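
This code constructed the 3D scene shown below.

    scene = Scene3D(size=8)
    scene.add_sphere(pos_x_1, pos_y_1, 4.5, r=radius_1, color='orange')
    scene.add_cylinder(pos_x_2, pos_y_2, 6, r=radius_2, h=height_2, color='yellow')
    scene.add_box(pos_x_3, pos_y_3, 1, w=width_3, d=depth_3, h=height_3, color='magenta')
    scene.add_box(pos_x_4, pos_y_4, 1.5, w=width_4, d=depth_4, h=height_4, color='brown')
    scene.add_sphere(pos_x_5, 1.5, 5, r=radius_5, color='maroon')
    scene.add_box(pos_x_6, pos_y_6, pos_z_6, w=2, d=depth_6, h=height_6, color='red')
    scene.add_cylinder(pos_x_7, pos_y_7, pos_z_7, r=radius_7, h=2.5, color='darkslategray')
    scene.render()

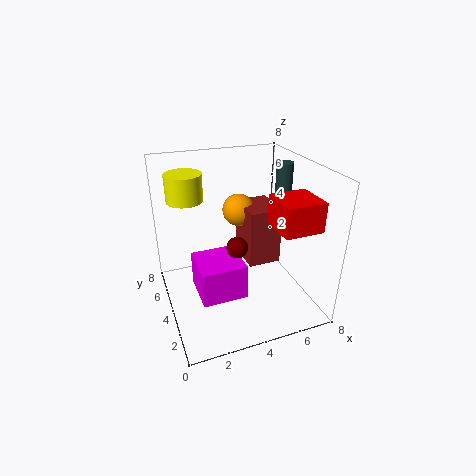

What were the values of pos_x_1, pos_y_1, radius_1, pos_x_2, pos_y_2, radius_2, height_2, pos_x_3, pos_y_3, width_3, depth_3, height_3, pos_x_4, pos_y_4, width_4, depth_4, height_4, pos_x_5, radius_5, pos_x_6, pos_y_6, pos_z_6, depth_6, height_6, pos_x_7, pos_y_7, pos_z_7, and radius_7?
pos_x_1 = 5; pos_y_1 = 6.5; radius_1 = 1; pos_x_2 = 1.5; pos_y_2 = 5.5; radius_2 = 1; height_2 = 1.5; pos_x_3 = 1.5; pos_y_3 = 2.5; width_3 = 2.5; depth_3 = 2.5; height_3 = 2; pos_x_4 = 5; pos_y_4 = 4.5; width_4 = 2; depth_4 = 2.5; height_4 = 3.5; pos_x_5 = 3; radius_5 = 0.5; pos_x_6 = 5; pos_y_6 = 0.5; pos_z_6 = 5.5; depth_6 = 2; height_6 = 1.5; pos_x_7 = 7.5; pos_y_7 = 5.5; pos_z_7 = 5; radius_7 = 0.5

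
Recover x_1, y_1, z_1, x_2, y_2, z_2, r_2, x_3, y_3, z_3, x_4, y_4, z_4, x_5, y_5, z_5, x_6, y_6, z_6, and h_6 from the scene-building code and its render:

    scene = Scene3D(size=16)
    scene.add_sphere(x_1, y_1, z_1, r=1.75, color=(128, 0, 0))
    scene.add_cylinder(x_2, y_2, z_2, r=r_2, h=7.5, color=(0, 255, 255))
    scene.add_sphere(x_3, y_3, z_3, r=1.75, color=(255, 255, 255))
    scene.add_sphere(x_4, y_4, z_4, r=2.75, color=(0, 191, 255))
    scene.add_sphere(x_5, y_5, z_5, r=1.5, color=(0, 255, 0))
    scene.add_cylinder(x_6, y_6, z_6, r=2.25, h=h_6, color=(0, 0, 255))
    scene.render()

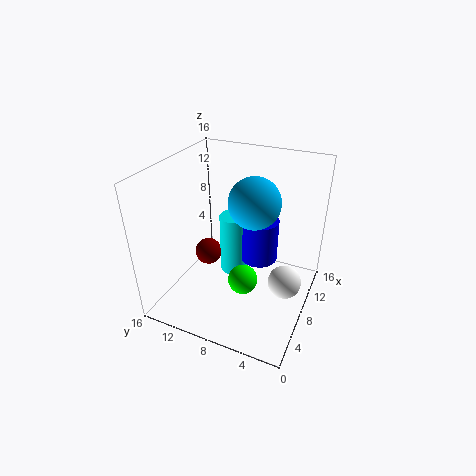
x_1 = 11.5; y_1 = 14; z_1 = 2.25; x_2 = 10.75; y_2 = 9.75; z_2 = 1.5; r_2 = 1.75; x_3 = 6.75; y_3 = 2; z_3 = 4.75; x_4 = 8.25; y_4 = 6.25; z_4 = 12.5; x_5 = 4.25; y_5 = 5.75; z_5 = 5.75; x_6 = 11.5; y_6 = 6.75; z_6 = 3.5; h_6 = 5.25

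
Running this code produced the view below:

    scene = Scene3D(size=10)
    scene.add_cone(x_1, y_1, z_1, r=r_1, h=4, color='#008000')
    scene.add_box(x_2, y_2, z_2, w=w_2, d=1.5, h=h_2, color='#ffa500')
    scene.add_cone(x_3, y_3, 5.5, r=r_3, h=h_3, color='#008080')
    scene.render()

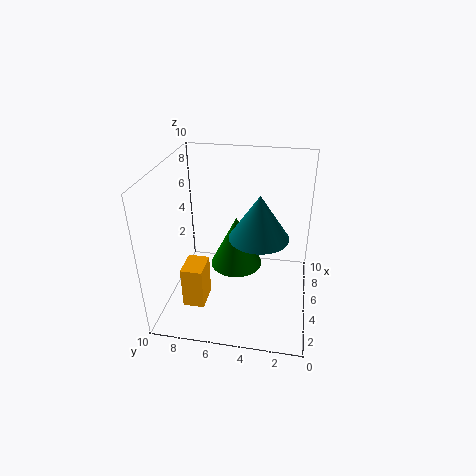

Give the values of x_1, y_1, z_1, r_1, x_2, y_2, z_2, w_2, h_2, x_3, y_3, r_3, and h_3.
x_1 = 7, y_1 = 5.5, z_1 = 1.5, r_1 = 2, x_2 = 2.5, y_2 = 7, z_2 = 0.5, w_2 = 2, h_2 = 3, x_3 = 4.5, y_3 = 3.5, r_3 = 2, h_3 = 3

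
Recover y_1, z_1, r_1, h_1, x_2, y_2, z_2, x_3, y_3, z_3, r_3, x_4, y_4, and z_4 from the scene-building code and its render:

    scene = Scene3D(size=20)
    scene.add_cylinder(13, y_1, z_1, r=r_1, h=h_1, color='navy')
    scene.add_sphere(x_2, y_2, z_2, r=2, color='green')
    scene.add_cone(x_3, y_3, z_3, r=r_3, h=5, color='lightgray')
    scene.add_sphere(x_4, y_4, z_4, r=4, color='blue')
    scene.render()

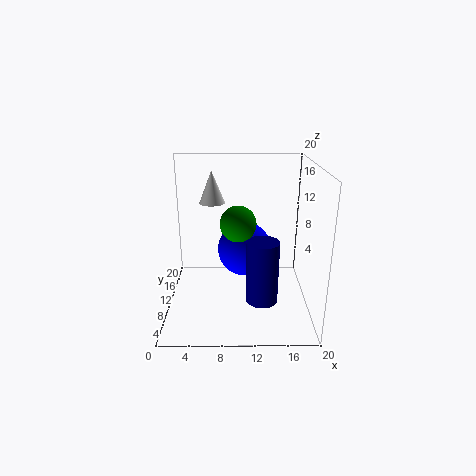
y_1 = 4, z_1 = 4, r_1 = 2, h_1 = 8, x_2 = 10, y_2 = 2, z_2 = 15, x_3 = 6, y_3 = 17, z_3 = 13, r_3 = 2, x_4 = 11, y_4 = 13, z_4 = 7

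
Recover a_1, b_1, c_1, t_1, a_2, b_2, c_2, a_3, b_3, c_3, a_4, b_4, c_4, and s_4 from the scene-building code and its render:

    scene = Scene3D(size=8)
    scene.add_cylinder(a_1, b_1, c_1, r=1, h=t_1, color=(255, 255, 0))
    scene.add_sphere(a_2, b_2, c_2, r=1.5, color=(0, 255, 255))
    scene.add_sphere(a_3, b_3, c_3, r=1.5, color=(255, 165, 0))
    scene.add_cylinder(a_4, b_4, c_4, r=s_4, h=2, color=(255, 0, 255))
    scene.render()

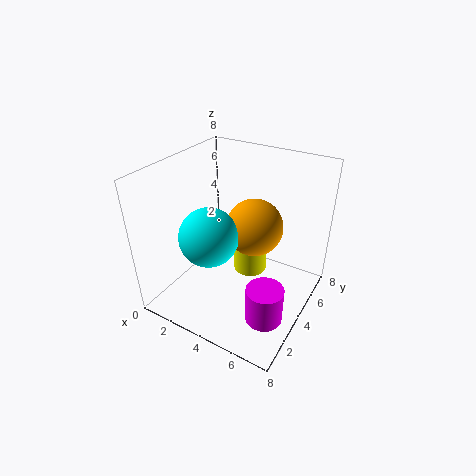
a_1 = 4
b_1 = 5.5
c_1 = 1
t_1 = 2
a_2 = 3.5
b_2 = 2
c_2 = 5
a_3 = 5
b_3 = 4
c_3 = 5
a_4 = 6.5
b_4 = 2.5
c_4 = 0.5
s_4 = 1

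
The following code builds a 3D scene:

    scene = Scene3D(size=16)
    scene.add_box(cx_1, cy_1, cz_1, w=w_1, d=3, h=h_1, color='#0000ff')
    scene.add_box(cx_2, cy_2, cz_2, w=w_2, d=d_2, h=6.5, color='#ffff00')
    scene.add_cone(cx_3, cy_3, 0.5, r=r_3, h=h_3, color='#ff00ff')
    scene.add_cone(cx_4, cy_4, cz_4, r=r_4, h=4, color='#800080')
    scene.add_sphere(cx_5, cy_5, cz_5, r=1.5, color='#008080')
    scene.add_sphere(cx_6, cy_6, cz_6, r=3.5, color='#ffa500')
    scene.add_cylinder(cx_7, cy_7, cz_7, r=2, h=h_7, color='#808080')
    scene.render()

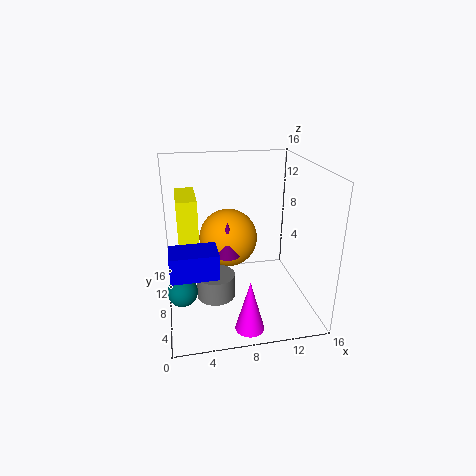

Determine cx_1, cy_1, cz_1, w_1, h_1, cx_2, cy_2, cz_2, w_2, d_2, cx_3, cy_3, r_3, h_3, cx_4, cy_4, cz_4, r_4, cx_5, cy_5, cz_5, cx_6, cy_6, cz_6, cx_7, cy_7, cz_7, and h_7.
cx_1 = 0.5, cy_1 = 1.5, cz_1 = 7, w_1 = 4.5, h_1 = 2.5, cx_2 = 1.5, cy_2 = 5, cz_2 = 7, w_2 = 2, d_2 = 5, cx_3 = 8, cy_3 = 2, r_3 = 1.5, h_3 = 5.5, cx_4 = 7, cy_4 = 9, cz_4 = 5.5, r_4 = 1.5, cx_5 = 1.5, cy_5 = 4, cz_5 = 4.5, cx_6 = 7.5, cy_6 = 11.5, cz_6 = 6.5, cx_7 = 5, cy_7 = 5, cz_7 = 3, h_7 = 2.5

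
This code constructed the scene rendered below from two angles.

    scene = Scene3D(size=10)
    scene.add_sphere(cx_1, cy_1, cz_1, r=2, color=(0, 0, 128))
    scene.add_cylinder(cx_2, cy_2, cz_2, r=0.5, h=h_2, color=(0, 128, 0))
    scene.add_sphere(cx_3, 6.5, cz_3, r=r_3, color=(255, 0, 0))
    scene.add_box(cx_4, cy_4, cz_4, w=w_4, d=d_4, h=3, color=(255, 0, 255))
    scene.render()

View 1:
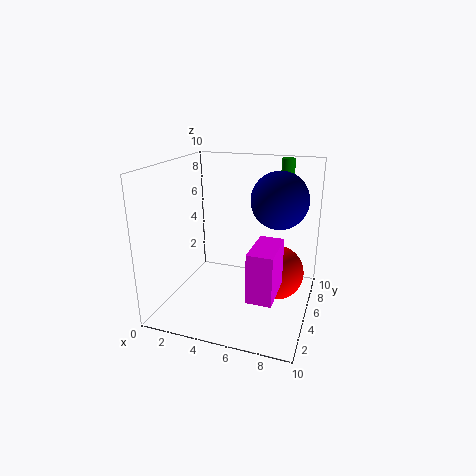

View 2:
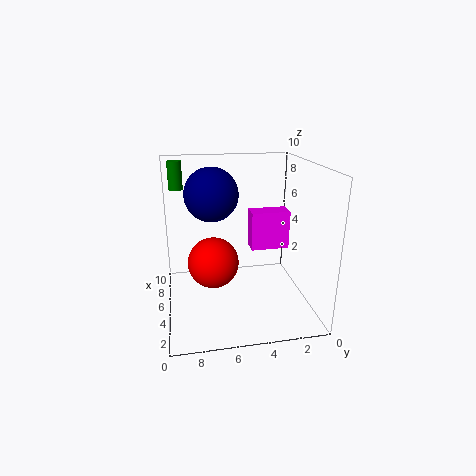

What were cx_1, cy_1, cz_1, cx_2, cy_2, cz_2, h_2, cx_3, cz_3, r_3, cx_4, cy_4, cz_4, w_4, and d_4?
cx_1 = 7.5; cy_1 = 6.5; cz_1 = 7.5; cx_2 = 7.5; cy_2 = 9; cz_2 = 8; h_2 = 2; cx_3 = 7.5; cz_3 = 2; r_3 = 2; cx_4 = 7; cy_4 = 0.5; cz_4 = 3; w_4 = 1.5; d_4 = 3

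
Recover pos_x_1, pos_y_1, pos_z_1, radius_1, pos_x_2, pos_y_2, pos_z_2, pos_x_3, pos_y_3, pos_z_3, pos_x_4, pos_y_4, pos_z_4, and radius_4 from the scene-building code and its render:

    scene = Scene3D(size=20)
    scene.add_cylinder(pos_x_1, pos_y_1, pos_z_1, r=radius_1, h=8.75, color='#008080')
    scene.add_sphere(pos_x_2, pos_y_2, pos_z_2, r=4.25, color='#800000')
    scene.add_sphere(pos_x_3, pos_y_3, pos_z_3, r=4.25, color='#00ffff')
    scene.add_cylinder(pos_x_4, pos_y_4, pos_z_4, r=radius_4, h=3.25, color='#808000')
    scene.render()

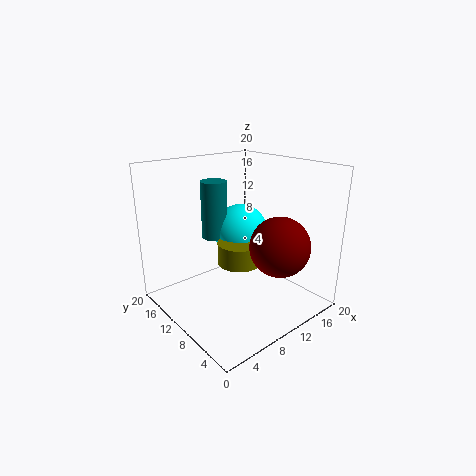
pos_x_1 = 10.75, pos_y_1 = 16.5, pos_z_1 = 8, radius_1 = 2, pos_x_2 = 14.25, pos_y_2 = 6, pos_z_2 = 8.75, pos_x_3 = 14.5, pos_y_3 = 14.75, pos_z_3 = 8.5, pos_x_4 = 11.75, pos_y_4 = 11.75, pos_z_4 = 5, radius_4 = 3.25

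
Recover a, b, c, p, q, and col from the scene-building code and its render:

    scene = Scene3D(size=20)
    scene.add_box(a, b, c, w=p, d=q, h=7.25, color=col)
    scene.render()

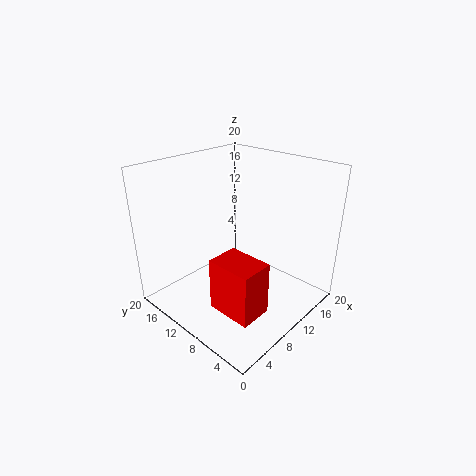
a = 4
b = 3.25
c = 2
p = 4.5
q = 6.25
col = 'red'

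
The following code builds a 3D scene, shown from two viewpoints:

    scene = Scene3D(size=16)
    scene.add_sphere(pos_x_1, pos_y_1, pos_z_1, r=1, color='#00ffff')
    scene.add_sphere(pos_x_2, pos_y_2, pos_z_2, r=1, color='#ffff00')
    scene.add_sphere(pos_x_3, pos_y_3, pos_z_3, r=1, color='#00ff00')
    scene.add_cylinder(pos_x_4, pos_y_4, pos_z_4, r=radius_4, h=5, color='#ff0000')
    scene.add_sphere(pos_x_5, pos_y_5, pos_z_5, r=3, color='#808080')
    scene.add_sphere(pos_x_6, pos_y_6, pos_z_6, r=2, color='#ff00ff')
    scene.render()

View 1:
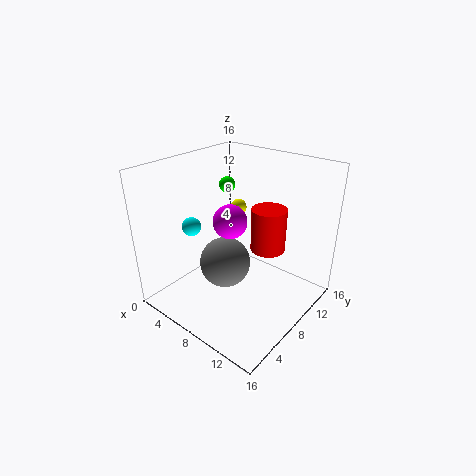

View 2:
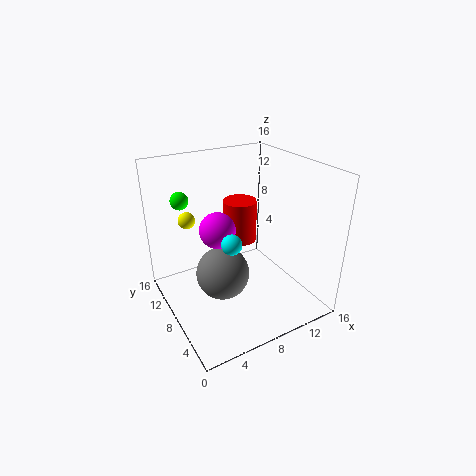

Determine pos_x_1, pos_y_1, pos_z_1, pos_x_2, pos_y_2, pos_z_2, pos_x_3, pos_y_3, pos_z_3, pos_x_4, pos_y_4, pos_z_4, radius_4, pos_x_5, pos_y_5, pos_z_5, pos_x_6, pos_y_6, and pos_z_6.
pos_x_1 = 5; pos_y_1 = 4; pos_z_1 = 10; pos_x_2 = 4; pos_y_2 = 13; pos_z_2 = 9; pos_x_3 = 3; pos_y_3 = 12; pos_z_3 = 12; pos_x_4 = 10; pos_y_4 = 11; pos_z_4 = 6; radius_4 = 2; pos_x_5 = 6; pos_y_5 = 8; pos_z_5 = 4; pos_x_6 = 6; pos_y_6 = 9; pos_z_6 = 9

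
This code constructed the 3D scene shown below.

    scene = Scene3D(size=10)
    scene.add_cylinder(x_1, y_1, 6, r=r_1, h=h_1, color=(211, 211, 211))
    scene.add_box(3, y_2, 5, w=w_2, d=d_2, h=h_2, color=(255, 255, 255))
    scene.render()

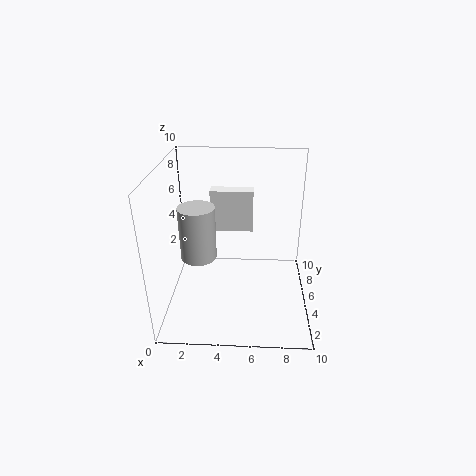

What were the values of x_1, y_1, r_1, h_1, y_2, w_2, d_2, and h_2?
x_1 = 3
y_1 = 1
r_1 = 1
h_1 = 3
y_2 = 6
w_2 = 3
d_2 = 1
h_2 = 3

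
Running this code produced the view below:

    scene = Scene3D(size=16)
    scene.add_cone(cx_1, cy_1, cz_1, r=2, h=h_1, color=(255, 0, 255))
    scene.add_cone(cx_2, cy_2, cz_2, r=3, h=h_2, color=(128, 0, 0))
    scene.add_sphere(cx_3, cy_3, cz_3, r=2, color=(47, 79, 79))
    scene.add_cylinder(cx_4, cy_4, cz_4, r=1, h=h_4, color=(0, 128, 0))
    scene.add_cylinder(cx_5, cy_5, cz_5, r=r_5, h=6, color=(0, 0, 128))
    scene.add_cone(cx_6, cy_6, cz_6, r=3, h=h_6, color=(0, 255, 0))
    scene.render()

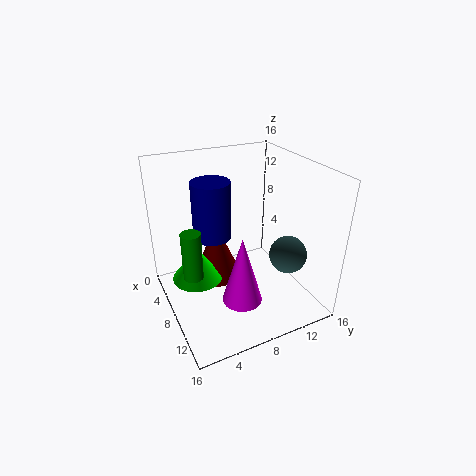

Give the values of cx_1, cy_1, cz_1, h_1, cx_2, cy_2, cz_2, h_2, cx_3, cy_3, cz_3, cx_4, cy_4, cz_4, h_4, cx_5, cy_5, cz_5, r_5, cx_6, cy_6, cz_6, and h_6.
cx_1 = 13, cy_1 = 6, cz_1 = 4, h_1 = 7, cx_2 = 4, cy_2 = 7, cz_2 = 1, h_2 = 7, cx_3 = 12, cy_3 = 12, cz_3 = 7, cx_4 = 10, cy_4 = 2, cz_4 = 6, h_4 = 5, cx_5 = 8, cy_5 = 5, cz_5 = 9, r_5 = 2, cx_6 = 5, cy_6 = 4, cz_6 = 2, h_6 = 4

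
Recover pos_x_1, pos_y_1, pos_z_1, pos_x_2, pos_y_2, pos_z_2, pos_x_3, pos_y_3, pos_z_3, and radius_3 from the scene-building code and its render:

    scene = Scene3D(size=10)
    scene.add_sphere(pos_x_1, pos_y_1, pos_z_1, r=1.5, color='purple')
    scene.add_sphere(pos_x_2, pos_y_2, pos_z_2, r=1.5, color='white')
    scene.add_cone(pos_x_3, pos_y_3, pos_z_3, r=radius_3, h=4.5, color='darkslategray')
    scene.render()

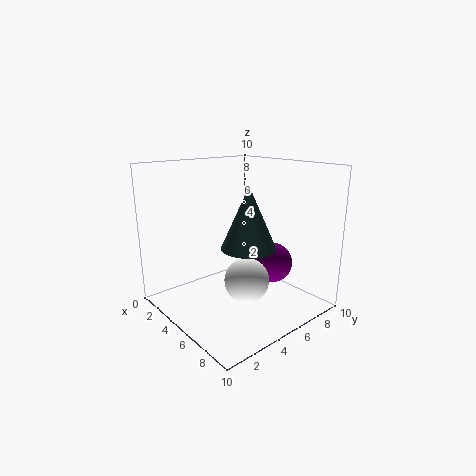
pos_x_1 = 5.5
pos_y_1 = 8
pos_z_1 = 2.5
pos_x_2 = 6.5
pos_y_2 = 4.5
pos_z_2 = 2.5
pos_x_3 = 5
pos_y_3 = 6
pos_z_3 = 4
radius_3 = 2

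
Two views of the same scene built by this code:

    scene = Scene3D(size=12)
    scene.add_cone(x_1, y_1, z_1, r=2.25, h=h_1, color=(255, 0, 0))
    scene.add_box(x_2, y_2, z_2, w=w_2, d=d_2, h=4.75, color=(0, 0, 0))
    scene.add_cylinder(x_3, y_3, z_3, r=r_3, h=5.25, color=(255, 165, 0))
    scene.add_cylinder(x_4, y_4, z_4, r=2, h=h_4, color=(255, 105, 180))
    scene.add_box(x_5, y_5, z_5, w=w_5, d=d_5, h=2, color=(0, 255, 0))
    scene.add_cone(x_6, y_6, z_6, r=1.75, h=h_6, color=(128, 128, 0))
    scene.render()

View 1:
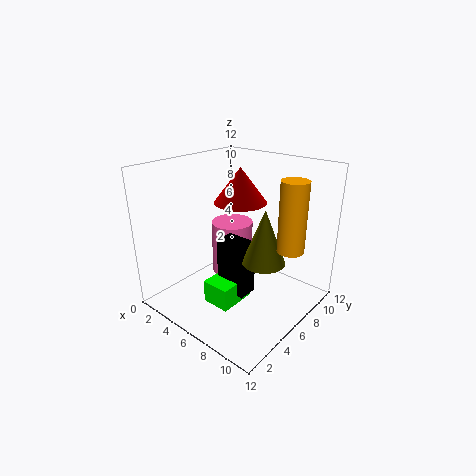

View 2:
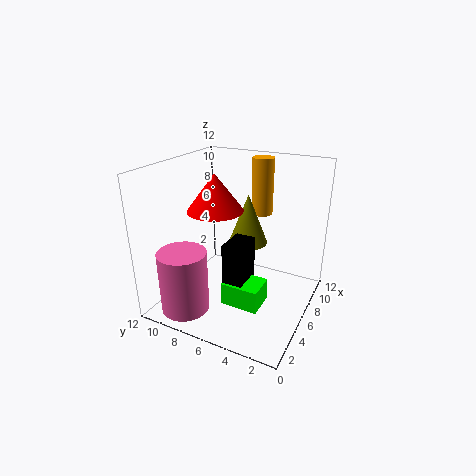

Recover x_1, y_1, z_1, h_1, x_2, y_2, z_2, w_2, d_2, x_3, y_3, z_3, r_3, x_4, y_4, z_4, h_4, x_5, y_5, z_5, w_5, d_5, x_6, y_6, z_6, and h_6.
x_1 = 5
y_1 = 7.5
z_1 = 8.5
h_1 = 3
x_2 = 4.5
y_2 = 5
z_2 = 1
w_2 = 2.75
d_2 = 1.75
x_3 = 11
y_3 = 6
z_3 = 6.5
r_3 = 1
x_4 = 2.5
y_4 = 9.25
z_4 = 0.25
h_4 = 5.25
x_5 = 4.25
y_5 = 3.5
z_5 = 0.25
w_5 = 2.5
d_5 = 3.25
x_6 = 8.5
y_6 = 6.25
z_6 = 4.5
h_6 = 4.5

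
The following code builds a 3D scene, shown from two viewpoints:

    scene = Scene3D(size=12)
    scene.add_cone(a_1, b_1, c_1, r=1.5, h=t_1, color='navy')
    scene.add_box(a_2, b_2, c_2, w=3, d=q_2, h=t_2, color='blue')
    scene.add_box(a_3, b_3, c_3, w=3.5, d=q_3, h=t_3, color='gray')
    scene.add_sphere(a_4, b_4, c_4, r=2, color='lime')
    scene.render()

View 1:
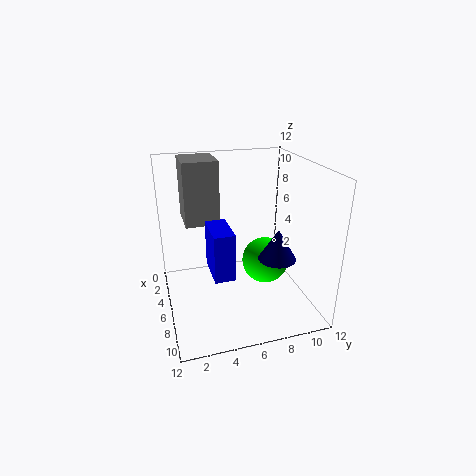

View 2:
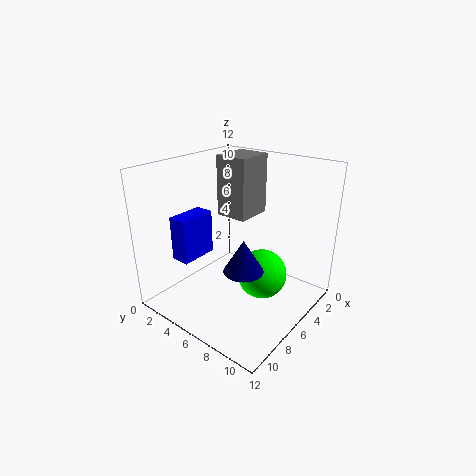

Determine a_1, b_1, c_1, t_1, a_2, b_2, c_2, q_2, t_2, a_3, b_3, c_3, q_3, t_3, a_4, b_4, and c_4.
a_1 = 8.5
b_1 = 8.5
c_1 = 5
t_1 = 2.5
a_2 = 7.5
b_2 = 3
c_2 = 5
q_2 = 1.5
t_2 = 3.5
a_3 = 0.5
b_3 = 2
c_3 = 6.5
q_3 = 3
t_3 = 5.5
a_4 = 6
b_4 = 8.5
c_4 = 3.5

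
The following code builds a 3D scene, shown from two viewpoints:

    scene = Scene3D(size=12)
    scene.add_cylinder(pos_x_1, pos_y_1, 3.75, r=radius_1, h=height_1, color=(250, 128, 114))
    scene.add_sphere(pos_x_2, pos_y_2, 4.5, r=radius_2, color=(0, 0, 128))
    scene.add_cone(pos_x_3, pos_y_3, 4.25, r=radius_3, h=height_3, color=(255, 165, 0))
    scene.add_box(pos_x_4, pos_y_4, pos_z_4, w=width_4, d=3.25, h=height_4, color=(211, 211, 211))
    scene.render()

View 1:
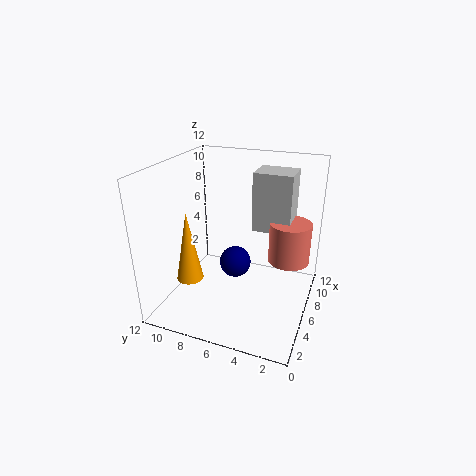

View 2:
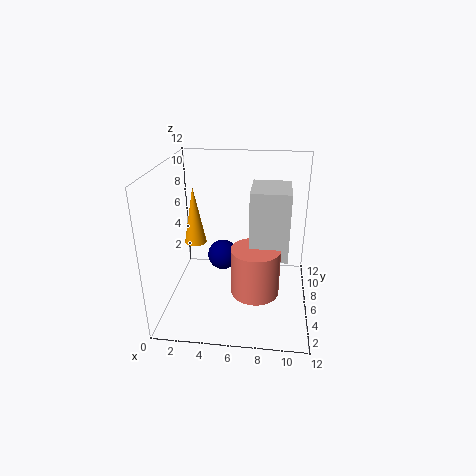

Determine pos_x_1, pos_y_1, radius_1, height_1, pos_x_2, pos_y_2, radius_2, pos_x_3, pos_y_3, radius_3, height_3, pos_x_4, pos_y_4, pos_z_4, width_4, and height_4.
pos_x_1 = 7.75; pos_y_1 = 2; radius_1 = 1.75; height_1 = 3.5; pos_x_2 = 4.75; pos_y_2 = 5.75; radius_2 = 1.25; pos_x_3 = 1.75; pos_y_3 = 8.25; radius_3 = 1; height_3 = 5.25; pos_x_4 = 7.25; pos_y_4 = 2; pos_z_4 = 6.25; width_4 = 2.75; height_4 = 5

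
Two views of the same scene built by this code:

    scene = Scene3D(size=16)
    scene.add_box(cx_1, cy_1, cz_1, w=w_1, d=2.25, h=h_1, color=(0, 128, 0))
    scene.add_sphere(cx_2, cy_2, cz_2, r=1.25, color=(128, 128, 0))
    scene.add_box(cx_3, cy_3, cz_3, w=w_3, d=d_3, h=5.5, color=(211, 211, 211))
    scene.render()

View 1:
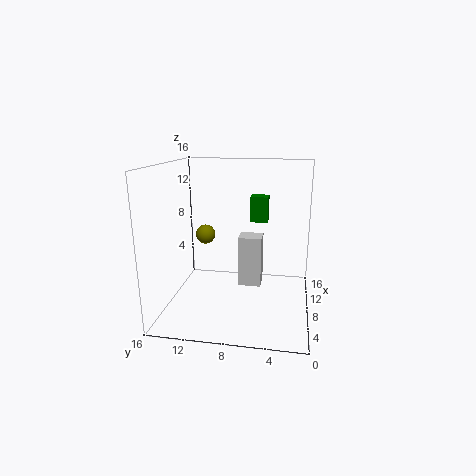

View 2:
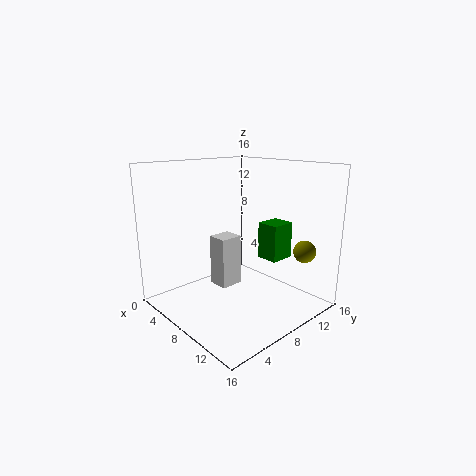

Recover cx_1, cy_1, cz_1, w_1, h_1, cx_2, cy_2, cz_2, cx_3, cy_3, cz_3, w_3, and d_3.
cx_1 = 13.75; cy_1 = 5.25; cz_1 = 8.25; w_1 = 2; h_1 = 3.25; cx_2 = 13.25; cy_2 = 13.25; cz_2 = 6.5; cx_3 = 6.5; cy_3 = 5.25; cz_3 = 3; w_3 = 2.25; d_3 = 2.5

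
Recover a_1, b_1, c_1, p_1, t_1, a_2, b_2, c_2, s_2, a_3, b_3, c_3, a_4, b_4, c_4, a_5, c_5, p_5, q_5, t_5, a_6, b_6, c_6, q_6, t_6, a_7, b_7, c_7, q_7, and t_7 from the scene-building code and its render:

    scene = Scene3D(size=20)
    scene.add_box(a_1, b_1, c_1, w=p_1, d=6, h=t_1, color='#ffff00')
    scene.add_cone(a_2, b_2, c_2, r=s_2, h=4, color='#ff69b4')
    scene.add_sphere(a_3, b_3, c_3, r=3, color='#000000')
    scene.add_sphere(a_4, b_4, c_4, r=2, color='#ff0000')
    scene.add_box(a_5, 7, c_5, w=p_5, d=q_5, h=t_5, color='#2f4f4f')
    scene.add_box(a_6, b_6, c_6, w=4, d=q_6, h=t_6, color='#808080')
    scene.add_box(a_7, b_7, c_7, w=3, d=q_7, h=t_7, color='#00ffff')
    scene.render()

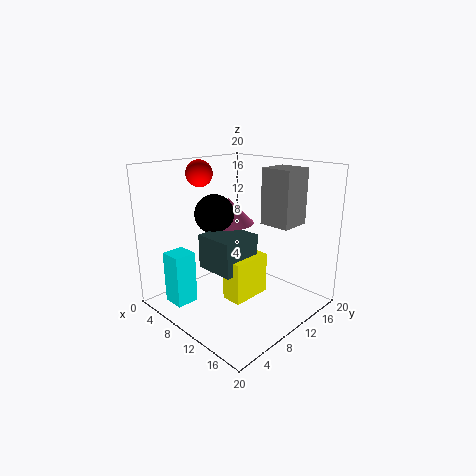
a_1 = 9; b_1 = 8; c_1 = 1; p_1 = 3; t_1 = 6; a_2 = 4; b_2 = 14; c_2 = 10; s_2 = 4; a_3 = 4; b_3 = 11; c_3 = 12; a_4 = 2; b_4 = 10; c_4 = 18; a_5 = 5; c_5 = 5; p_5 = 6; q_5 = 6; t_5 = 5; a_6 = 14; b_6 = 10; c_6 = 13; q_6 = 4; t_6 = 7; a_7 = 5; b_7 = 1; c_7 = 2; q_7 = 3; t_7 = 7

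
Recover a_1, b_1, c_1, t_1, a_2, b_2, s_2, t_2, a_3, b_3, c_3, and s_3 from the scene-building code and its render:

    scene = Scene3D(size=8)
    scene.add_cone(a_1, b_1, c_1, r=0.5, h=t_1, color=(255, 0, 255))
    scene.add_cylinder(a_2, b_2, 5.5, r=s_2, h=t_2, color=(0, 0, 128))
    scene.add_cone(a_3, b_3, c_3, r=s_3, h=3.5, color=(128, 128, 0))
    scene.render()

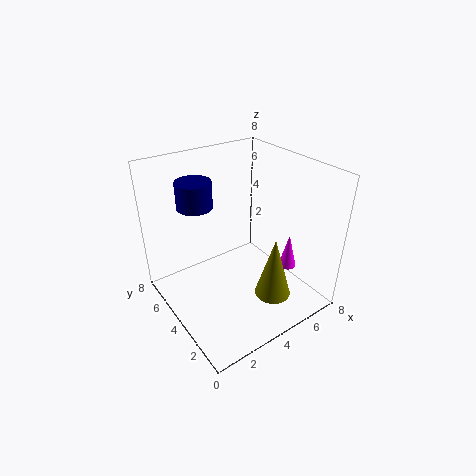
a_1 = 6.5
b_1 = 2.5
c_1 = 2
t_1 = 2
a_2 = 2.5
b_2 = 6
s_2 = 1
t_2 = 1.5
a_3 = 5
b_3 = 2
c_3 = 1
s_3 = 1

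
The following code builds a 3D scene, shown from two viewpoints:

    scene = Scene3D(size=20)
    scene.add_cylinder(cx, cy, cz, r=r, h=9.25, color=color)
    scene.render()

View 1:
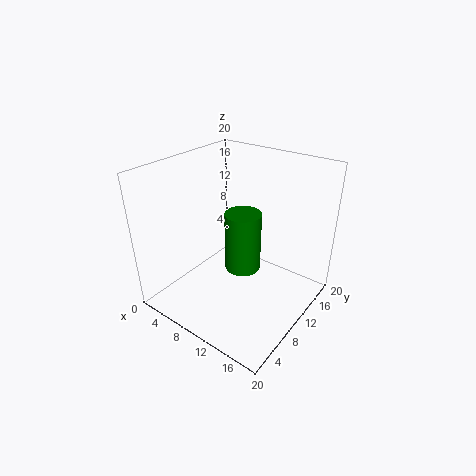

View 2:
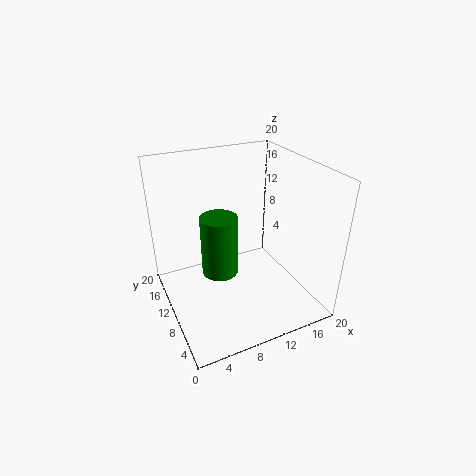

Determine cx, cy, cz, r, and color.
cx = 8.5
cy = 13.25
cz = 2.75
r = 2.75
color = 'green'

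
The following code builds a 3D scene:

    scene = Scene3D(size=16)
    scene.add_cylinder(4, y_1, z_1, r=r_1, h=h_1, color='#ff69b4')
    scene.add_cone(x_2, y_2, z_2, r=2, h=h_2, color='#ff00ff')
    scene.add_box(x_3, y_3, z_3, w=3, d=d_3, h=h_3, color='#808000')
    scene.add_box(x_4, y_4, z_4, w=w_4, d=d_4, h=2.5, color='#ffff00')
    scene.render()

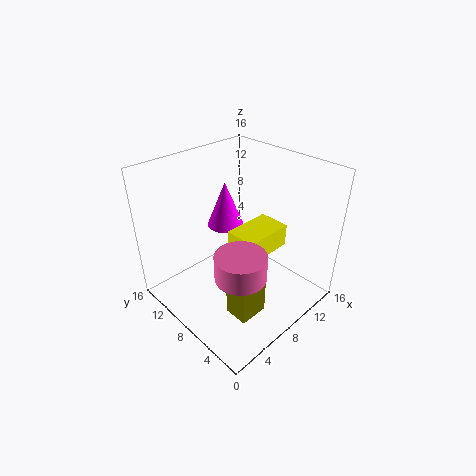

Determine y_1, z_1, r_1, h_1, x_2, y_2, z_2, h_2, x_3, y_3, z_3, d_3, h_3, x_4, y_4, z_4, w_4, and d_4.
y_1 = 3.5, z_1 = 7.5, r_1 = 2.5, h_1 = 2.5, x_2 = 8, y_2 = 10, z_2 = 9, h_2 = 5, x_3 = 3, y_3 = 2, z_3 = 3, d_3 = 2.5, h_3 = 6, x_4 = 6.5, y_4 = 4.5, z_4 = 7, w_4 = 5.5, d_4 = 3.5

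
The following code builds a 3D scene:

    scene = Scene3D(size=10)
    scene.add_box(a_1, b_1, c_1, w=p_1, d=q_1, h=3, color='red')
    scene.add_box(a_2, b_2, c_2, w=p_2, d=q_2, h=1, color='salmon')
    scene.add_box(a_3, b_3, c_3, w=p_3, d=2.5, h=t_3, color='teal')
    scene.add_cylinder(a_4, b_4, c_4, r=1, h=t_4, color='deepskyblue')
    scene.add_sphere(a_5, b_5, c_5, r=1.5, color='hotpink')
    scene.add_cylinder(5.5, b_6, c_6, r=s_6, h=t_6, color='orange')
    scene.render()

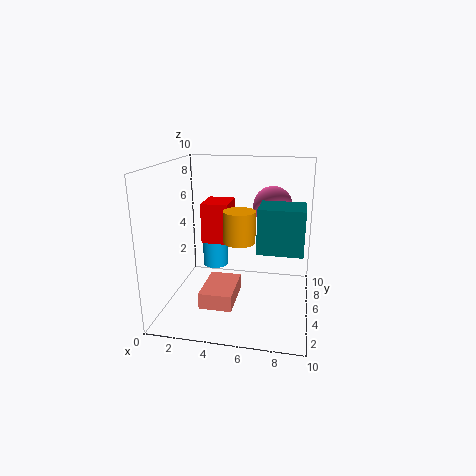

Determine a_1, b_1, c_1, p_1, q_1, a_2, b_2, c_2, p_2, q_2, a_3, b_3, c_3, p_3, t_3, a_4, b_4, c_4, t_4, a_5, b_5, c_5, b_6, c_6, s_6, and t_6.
a_1 = 2; b_1 = 6; c_1 = 4; p_1 = 2; q_1 = 2.5; a_2 = 3.5; b_2 = 0.5; c_2 = 2; p_2 = 2; q_2 = 3; a_3 = 6.5; b_3 = 3.5; c_3 = 4.5; p_3 = 3; t_3 = 3; a_4 = 2.5; b_4 = 8; c_4 = 1.5; t_4 = 2.5; a_5 = 7; b_5 = 8.5; c_5 = 6.5; b_6 = 3; c_6 = 5.5; s_6 = 1; t_6 = 2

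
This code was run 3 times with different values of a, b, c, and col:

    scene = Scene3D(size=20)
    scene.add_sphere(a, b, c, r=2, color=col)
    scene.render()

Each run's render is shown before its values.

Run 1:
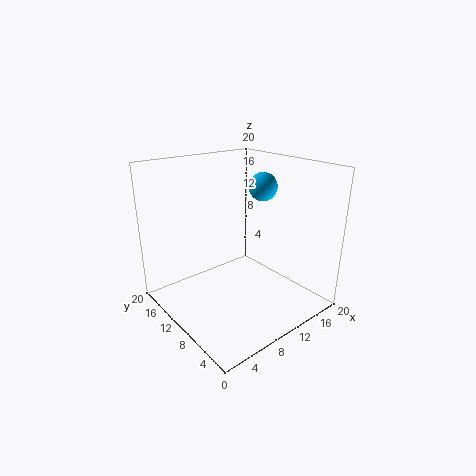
a = 14.5
b = 10
c = 16.5
col = 'deepskyblue'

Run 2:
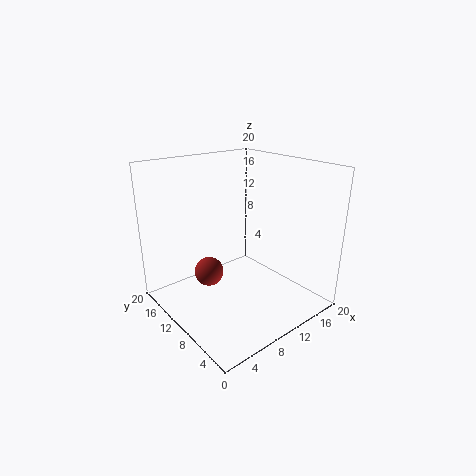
a = 6
b = 11.5
c = 5.5
col = 'brown'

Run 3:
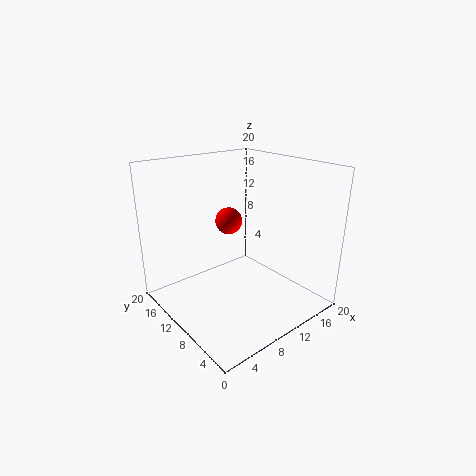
a = 11.5
b = 14
c = 11
col = 'red'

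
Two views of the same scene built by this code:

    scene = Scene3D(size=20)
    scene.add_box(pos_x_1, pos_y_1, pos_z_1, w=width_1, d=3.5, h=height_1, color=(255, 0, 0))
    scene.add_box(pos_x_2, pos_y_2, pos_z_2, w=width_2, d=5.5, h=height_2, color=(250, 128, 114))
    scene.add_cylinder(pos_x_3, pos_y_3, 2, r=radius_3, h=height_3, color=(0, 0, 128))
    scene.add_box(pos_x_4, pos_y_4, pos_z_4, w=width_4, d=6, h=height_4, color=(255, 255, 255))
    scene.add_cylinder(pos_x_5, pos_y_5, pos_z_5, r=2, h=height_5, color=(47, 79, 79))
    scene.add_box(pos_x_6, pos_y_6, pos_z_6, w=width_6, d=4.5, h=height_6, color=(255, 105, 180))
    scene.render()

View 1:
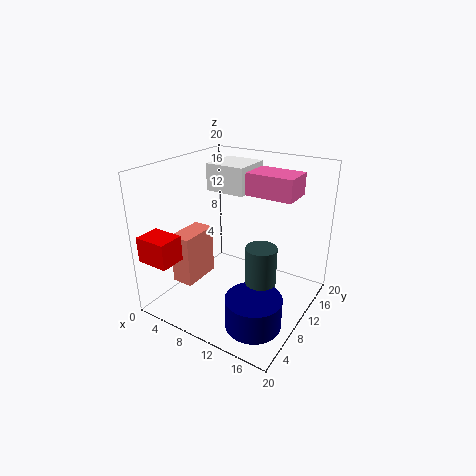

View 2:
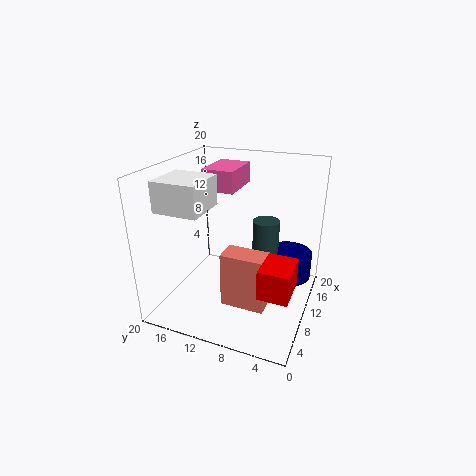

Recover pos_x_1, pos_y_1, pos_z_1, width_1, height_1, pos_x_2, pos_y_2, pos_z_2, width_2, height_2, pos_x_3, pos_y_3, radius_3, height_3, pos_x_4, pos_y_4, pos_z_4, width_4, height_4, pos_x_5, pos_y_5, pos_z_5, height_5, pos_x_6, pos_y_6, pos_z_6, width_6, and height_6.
pos_x_1 = 0.5; pos_y_1 = 0.5; pos_z_1 = 8; width_1 = 4.5; height_1 = 3.5; pos_x_2 = 3; pos_y_2 = 4; pos_z_2 = 4; width_2 = 3; height_2 = 7; pos_x_3 = 16; pos_y_3 = 4; radius_3 = 3.5; height_3 = 4; pos_x_4 = 3; pos_y_4 = 12.5; pos_z_4 = 15; width_4 = 6; height_4 = 4; pos_x_5 = 15; pos_y_5 = 7.5; pos_z_5 = 2; height_5 = 9; pos_x_6 = 10.5; pos_y_6 = 11; pos_z_6 = 16; width_6 = 6.5; height_6 = 3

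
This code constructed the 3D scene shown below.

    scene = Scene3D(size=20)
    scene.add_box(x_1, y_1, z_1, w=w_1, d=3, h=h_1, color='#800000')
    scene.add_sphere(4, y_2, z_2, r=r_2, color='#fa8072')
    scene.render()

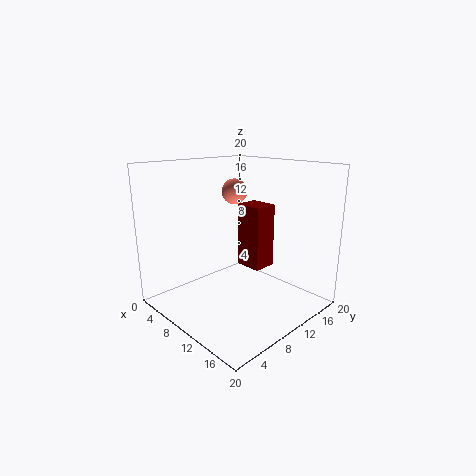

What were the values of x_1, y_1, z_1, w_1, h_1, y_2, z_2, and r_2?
x_1 = 12
y_1 = 8
z_1 = 7.5
w_1 = 3.5
h_1 = 8
y_2 = 15
z_2 = 15
r_2 = 2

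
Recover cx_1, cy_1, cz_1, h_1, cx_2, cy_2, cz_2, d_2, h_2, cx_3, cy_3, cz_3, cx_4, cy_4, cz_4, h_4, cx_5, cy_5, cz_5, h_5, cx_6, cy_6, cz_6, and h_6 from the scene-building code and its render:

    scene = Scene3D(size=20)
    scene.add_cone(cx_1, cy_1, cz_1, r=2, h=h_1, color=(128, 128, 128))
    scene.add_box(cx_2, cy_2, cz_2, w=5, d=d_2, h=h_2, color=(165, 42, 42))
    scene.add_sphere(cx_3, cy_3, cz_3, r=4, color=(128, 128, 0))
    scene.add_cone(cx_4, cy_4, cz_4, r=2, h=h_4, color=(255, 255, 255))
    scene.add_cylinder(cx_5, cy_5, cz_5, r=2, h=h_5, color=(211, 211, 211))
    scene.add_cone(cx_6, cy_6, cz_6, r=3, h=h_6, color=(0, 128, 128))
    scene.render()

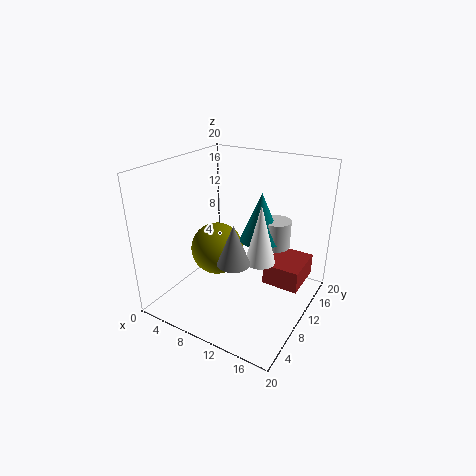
cx_1 = 13, cy_1 = 4, cz_1 = 10, h_1 = 5, cx_2 = 14, cy_2 = 10, cz_2 = 4, d_2 = 6, h_2 = 3, cx_3 = 5, cy_3 = 12, cz_3 = 6, cx_4 = 14, cy_4 = 9, cz_4 = 8, h_4 = 8, cx_5 = 14, cy_5 = 14, cz_5 = 8, h_5 = 4, cx_6 = 12, cy_6 = 13, cz_6 = 9, h_6 = 7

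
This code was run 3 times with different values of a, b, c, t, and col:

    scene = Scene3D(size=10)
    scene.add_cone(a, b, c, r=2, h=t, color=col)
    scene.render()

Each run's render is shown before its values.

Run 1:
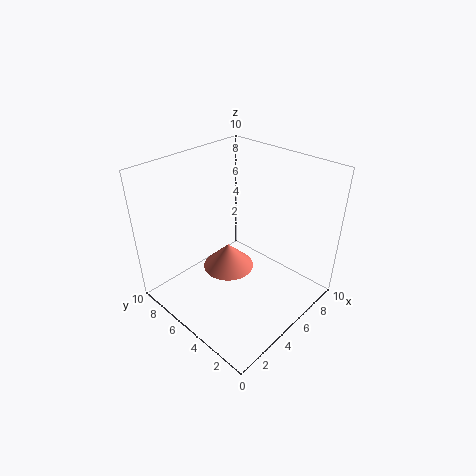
a = 6
b = 7
c = 1
t = 2
col = 'salmon'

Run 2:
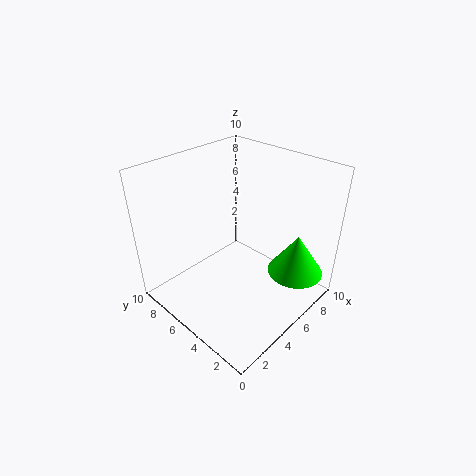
a = 8
b = 2
c = 2
t = 3
col = 'lime'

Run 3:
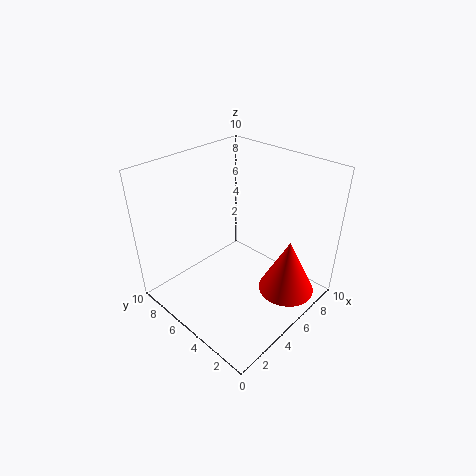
a = 7
b = 2
c = 1
t = 4
col = 'red'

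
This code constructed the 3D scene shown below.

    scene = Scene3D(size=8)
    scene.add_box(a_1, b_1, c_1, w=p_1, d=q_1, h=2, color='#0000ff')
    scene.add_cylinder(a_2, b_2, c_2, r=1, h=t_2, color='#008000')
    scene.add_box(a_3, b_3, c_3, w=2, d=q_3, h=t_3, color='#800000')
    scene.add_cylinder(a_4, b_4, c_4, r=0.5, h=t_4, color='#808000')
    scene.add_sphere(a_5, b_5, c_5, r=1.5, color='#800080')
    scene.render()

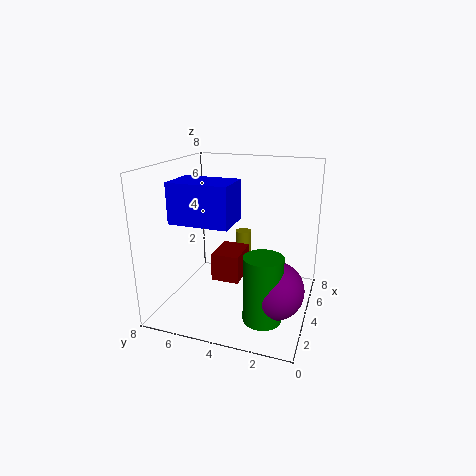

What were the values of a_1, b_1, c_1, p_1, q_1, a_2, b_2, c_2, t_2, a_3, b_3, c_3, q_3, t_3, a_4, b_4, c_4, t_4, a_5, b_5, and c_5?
a_1 = 1, b_1 = 3.5, c_1 = 5.5, p_1 = 2, q_1 = 3, a_2 = 2, b_2 = 2, c_2 = 0.5, t_2 = 3.5, a_3 = 2.5, b_3 = 3.5, c_3 = 2, q_3 = 1.5, t_3 = 1.5, a_4 = 6.5, b_4 = 4.5, c_4 = 1.5, t_4 = 2, a_5 = 2.5, b_5 = 1.5, c_5 = 2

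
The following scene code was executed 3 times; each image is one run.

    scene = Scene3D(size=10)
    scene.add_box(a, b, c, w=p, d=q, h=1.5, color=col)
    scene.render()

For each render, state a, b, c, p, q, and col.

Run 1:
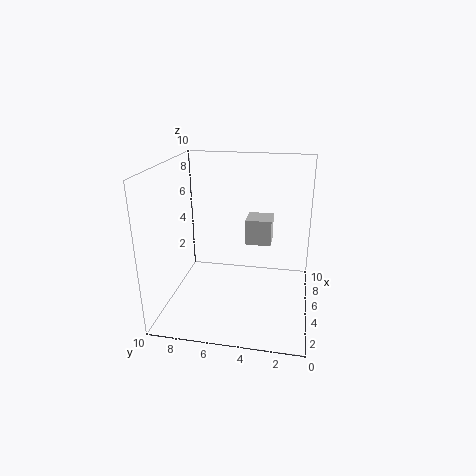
a = 2
b = 2.5
c = 6
p = 1.5
q = 1.5
col = 'lightgray'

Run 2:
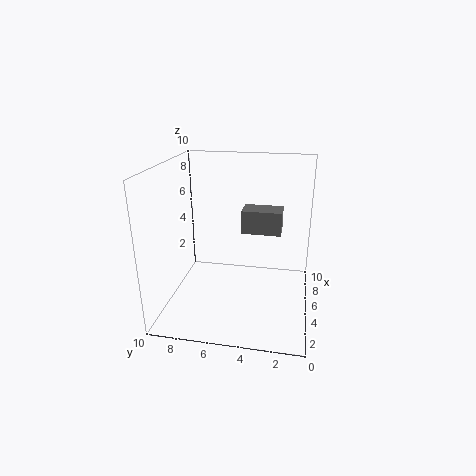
a = 3.5
b = 2
c = 6
p = 1.5
q = 2.5
col = 'gray'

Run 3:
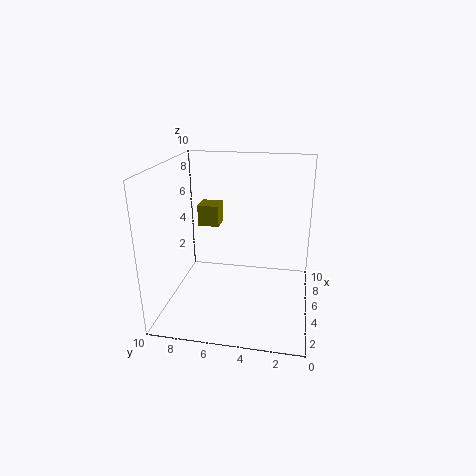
a = 5.5
b = 6.5
c = 5.5
p = 1.5
q = 1.5
col = 'olive'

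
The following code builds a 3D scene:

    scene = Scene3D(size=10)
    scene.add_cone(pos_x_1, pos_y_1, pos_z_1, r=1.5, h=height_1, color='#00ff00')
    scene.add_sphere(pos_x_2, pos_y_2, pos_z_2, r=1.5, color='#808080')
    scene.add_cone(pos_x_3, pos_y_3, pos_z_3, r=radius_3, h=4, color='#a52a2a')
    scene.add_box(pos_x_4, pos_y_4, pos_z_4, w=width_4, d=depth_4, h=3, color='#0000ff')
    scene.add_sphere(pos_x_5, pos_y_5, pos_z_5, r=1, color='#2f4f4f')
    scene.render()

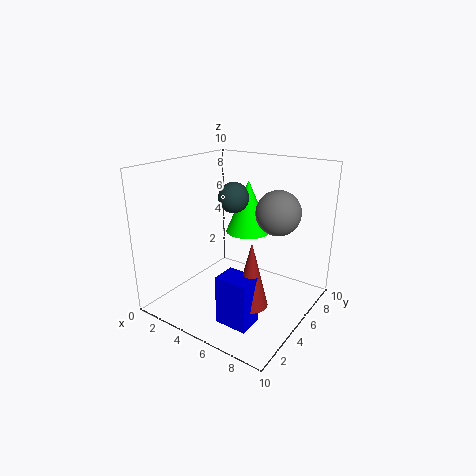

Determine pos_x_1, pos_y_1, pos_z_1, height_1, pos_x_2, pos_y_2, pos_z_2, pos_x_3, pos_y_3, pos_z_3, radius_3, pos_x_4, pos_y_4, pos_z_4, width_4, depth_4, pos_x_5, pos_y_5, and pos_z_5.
pos_x_1 = 5.5, pos_y_1 = 5.5, pos_z_1 = 5.5, height_1 = 3.5, pos_x_2 = 7.5, pos_y_2 = 6, pos_z_2 = 7, pos_x_3 = 8, pos_y_3 = 2, pos_z_3 = 2.5, radius_3 = 1, pos_x_4 = 6.5, pos_y_4 = 0.5, pos_z_4 = 1.5, width_4 = 2, depth_4 = 1.5, pos_x_5 = 5, pos_y_5 = 4.5, pos_z_5 = 8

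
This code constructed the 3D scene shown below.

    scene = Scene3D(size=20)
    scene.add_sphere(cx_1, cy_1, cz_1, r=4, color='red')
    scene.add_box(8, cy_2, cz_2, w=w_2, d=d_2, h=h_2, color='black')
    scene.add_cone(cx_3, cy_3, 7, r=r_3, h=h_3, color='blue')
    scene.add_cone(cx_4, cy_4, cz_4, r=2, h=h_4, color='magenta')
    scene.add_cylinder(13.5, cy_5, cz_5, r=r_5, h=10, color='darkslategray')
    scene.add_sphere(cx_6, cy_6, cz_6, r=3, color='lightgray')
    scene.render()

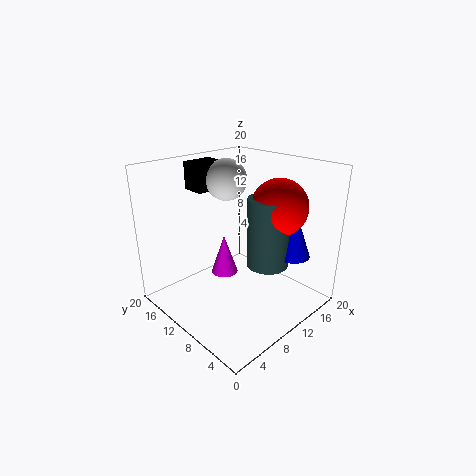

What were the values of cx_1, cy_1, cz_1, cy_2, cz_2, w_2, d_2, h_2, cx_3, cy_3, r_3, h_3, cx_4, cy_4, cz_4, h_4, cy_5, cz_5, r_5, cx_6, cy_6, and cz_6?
cx_1 = 15, cy_1 = 7, cz_1 = 14, cy_2 = 15.5, cz_2 = 15.5, w_2 = 4.5, d_2 = 3.5, h_2 = 4, cx_3 = 16, cy_3 = 5, r_3 = 2.5, h_3 = 7, cx_4 = 10.5, cy_4 = 13.5, cz_4 = 3, h_4 = 6, cy_5 = 7.5, cz_5 = 5.5, r_5 = 3, cx_6 = 12, cy_6 = 14.5, cz_6 = 17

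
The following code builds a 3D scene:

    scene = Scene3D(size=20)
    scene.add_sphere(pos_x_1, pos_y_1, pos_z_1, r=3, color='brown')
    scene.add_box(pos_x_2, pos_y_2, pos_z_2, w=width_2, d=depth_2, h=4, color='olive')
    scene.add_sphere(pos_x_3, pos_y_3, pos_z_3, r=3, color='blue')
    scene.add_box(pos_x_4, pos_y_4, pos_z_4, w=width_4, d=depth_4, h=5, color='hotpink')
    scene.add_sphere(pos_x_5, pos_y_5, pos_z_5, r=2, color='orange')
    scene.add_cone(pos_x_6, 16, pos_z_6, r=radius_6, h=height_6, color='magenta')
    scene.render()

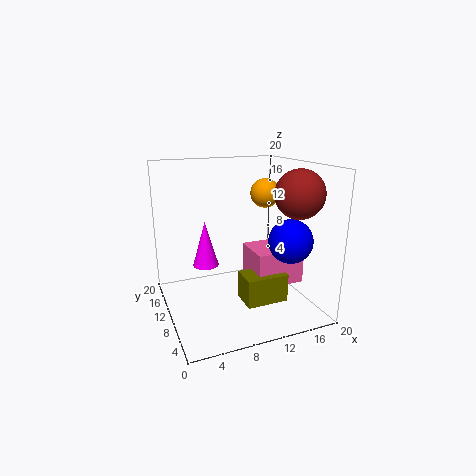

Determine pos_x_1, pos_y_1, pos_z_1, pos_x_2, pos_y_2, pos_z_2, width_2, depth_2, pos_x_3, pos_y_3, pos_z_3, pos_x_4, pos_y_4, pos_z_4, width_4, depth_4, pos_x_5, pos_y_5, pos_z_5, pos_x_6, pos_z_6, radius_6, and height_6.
pos_x_1 = 15
pos_y_1 = 3
pos_z_1 = 17
pos_x_2 = 10
pos_y_2 = 6
pos_z_2 = 1
width_2 = 6
depth_2 = 4
pos_x_3 = 16
pos_y_3 = 6
pos_z_3 = 10
pos_x_4 = 12
pos_y_4 = 7
pos_z_4 = 3
width_4 = 7
depth_4 = 6
pos_x_5 = 14
pos_y_5 = 10
pos_z_5 = 16
pos_x_6 = 7
pos_z_6 = 4
radius_6 = 2
height_6 = 7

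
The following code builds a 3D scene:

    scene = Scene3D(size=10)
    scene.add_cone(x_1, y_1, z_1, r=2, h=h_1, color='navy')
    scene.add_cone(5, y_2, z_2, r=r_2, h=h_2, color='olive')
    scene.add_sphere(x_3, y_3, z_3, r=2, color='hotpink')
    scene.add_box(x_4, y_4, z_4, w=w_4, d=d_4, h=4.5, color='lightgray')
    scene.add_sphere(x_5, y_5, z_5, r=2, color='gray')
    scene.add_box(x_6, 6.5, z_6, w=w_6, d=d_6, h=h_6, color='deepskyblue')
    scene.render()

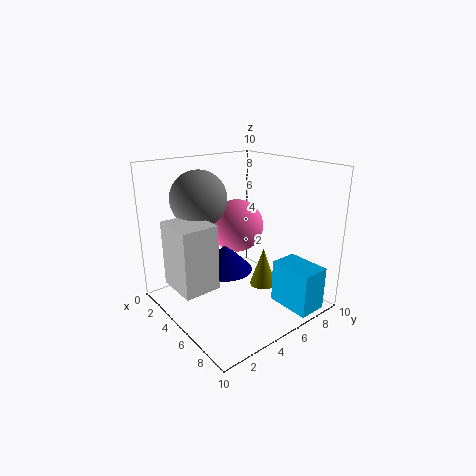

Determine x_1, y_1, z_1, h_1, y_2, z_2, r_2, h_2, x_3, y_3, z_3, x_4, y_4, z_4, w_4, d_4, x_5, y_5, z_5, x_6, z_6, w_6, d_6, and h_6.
x_1 = 3.5, y_1 = 5, z_1 = 2, h_1 = 2, y_2 = 7.5, z_2 = 0.5, r_2 = 1, h_2 = 3, x_3 = 3, y_3 = 6.5, z_3 = 5, x_4 = 2.5, y_4 = 0.5, z_4 = 2, w_4 = 3, d_4 = 2.5, x_5 = 2.5, y_5 = 3.5, z_5 = 7.5, x_6 = 7, z_6 = 0.5, w_6 = 3, d_6 = 2, h_6 = 3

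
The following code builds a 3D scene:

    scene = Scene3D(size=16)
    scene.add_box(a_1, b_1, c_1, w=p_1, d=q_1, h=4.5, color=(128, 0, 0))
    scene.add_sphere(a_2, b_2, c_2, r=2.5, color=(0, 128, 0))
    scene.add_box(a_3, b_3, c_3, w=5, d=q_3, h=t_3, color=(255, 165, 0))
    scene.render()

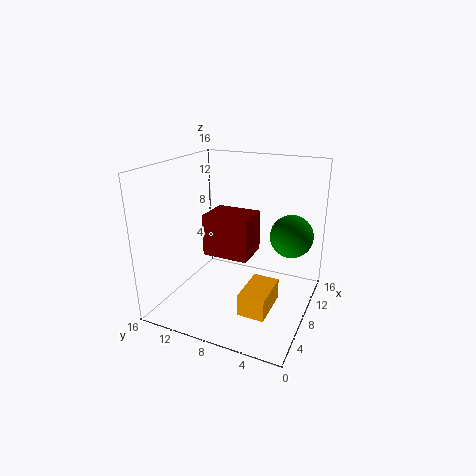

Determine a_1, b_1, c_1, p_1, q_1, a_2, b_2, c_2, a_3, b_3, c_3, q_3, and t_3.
a_1 = 5.5; b_1 = 6; c_1 = 6.5; p_1 = 4; q_1 = 5; a_2 = 12; b_2 = 3; c_2 = 7.5; a_3 = 4.5; b_3 = 3.5; c_3 = 0.5; q_3 = 3; t_3 = 2.5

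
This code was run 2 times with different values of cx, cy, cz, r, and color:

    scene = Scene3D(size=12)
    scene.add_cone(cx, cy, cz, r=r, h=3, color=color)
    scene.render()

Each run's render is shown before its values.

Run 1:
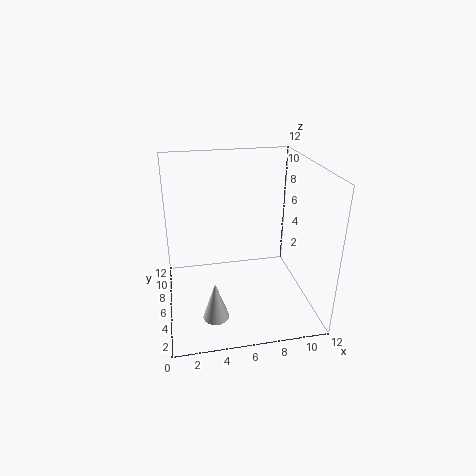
cx = 3.5
cy = 2
cz = 1.5
r = 1
color = 'lightgray'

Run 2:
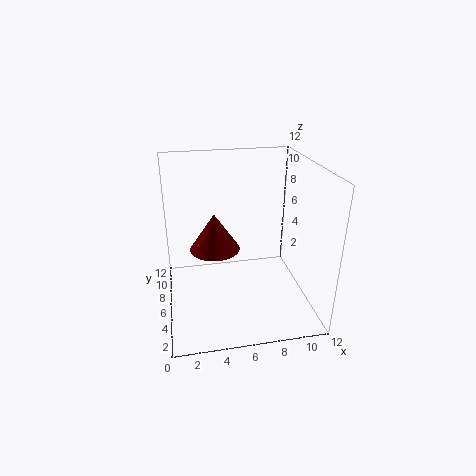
cx = 4
cy = 5.5
cz = 5.5
r = 2
color = 'maroon'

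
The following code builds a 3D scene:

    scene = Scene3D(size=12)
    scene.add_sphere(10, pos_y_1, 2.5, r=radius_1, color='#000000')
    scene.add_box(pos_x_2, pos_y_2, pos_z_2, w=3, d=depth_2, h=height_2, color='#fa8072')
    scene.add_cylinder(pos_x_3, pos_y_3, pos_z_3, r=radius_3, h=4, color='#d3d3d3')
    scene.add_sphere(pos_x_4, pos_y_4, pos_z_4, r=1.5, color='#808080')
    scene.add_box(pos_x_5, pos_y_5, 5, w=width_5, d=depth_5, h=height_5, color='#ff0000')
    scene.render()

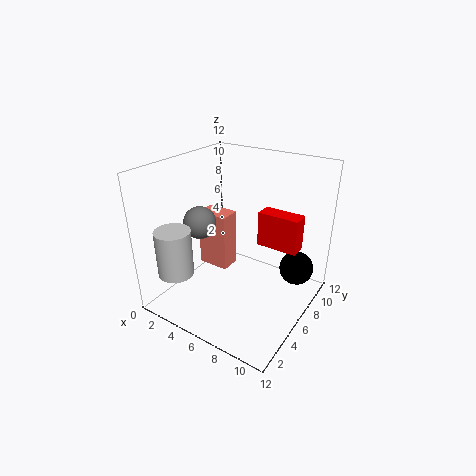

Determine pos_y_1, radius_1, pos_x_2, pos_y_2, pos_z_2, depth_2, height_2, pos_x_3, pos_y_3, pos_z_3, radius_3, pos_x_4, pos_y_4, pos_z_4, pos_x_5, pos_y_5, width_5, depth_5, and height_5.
pos_y_1 = 9.5; radius_1 = 1.5; pos_x_2 = 0.5; pos_y_2 = 7.5; pos_z_2 = 1; depth_2 = 2; height_2 = 5.5; pos_x_3 = 2; pos_y_3 = 2.5; pos_z_3 = 3; radius_3 = 1.5; pos_x_4 = 1.5; pos_y_4 = 6.5; pos_z_4 = 6; pos_x_5 = 7; pos_y_5 = 7.5; width_5 = 3.5; depth_5 = 1.5; height_5 = 3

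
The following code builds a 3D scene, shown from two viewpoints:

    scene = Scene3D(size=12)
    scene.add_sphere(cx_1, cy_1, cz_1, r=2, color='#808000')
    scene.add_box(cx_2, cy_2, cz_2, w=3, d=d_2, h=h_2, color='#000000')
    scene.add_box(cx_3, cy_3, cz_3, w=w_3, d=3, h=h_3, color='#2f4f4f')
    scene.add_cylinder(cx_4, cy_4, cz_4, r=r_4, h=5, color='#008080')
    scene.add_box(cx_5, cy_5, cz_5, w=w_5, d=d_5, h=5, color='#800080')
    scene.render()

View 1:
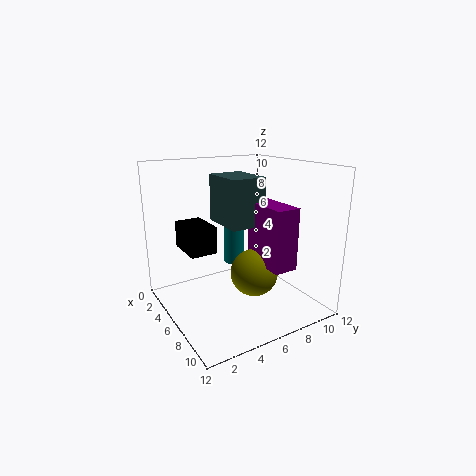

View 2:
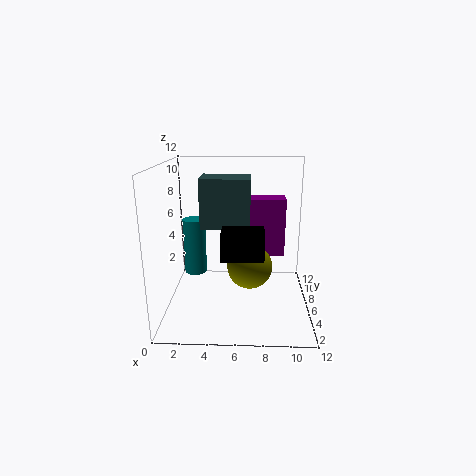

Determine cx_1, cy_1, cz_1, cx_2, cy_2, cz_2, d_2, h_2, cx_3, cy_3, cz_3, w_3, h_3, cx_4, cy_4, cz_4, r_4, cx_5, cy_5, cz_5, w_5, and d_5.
cx_1 = 7; cy_1 = 7; cz_1 = 3; cx_2 = 5; cy_2 = 1; cz_2 = 6; d_2 = 2; h_2 = 2; cx_3 = 3; cy_3 = 5; cz_3 = 7; w_3 = 4; h_3 = 4; cx_4 = 2; cy_4 = 8; cz_4 = 2; r_4 = 1; cx_5 = 6; cy_5 = 7; cz_5 = 4; w_5 = 4; d_5 = 2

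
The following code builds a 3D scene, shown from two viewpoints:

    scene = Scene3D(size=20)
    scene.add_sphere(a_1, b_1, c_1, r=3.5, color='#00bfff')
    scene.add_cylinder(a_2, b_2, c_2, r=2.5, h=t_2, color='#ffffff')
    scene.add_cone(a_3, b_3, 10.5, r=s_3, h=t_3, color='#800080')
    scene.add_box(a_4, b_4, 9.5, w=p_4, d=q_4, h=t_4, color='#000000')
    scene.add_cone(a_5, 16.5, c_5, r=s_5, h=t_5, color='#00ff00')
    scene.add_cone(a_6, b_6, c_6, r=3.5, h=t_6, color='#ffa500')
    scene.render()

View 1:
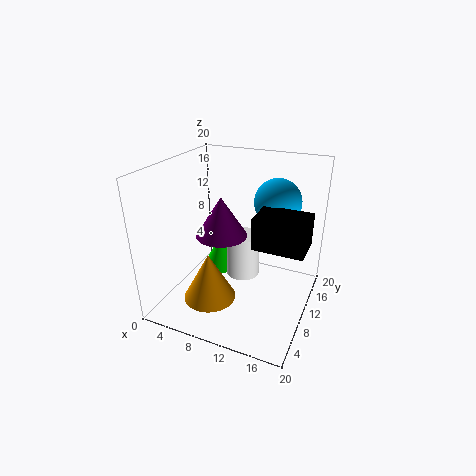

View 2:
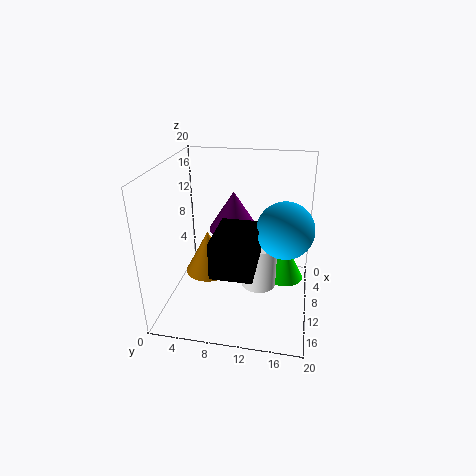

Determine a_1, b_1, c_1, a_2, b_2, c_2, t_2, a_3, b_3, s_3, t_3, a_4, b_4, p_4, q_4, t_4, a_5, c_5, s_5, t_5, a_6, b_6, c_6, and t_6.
a_1 = 13.5, b_1 = 16.5, c_1 = 13.5, a_2 = 9.5, b_2 = 13, c_2 = 2.5, t_2 = 6.5, a_3 = 8, b_3 = 9, s_3 = 3.5, t_3 = 5.5, a_4 = 12.5, b_4 = 8.5, p_4 = 7, q_4 = 5, t_4 = 4.5, a_5 = 4, c_5 = 0.5, s_5 = 3, t_5 = 6, a_6 = 8, b_6 = 5, c_6 = 3, t_6 = 6.5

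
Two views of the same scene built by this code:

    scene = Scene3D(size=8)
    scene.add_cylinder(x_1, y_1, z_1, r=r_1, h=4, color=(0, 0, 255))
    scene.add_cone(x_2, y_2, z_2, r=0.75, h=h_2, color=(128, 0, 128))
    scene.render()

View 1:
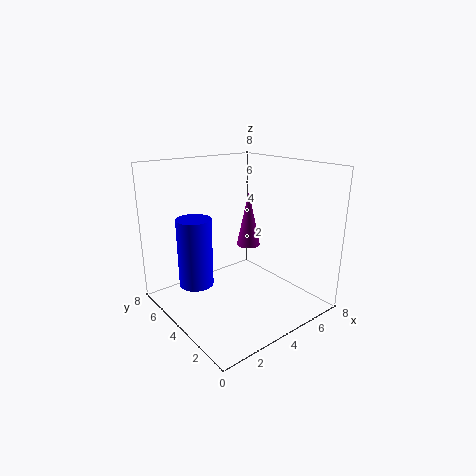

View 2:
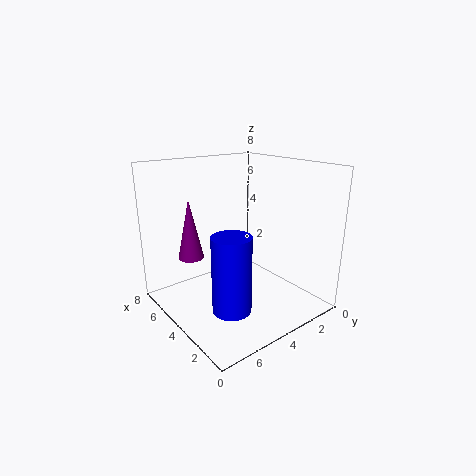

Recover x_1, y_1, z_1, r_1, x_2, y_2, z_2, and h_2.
x_1 = 2.25, y_1 = 5.75, z_1 = 1, r_1 = 1, x_2 = 6.25, y_2 = 5.75, z_2 = 2.5, h_2 = 3.5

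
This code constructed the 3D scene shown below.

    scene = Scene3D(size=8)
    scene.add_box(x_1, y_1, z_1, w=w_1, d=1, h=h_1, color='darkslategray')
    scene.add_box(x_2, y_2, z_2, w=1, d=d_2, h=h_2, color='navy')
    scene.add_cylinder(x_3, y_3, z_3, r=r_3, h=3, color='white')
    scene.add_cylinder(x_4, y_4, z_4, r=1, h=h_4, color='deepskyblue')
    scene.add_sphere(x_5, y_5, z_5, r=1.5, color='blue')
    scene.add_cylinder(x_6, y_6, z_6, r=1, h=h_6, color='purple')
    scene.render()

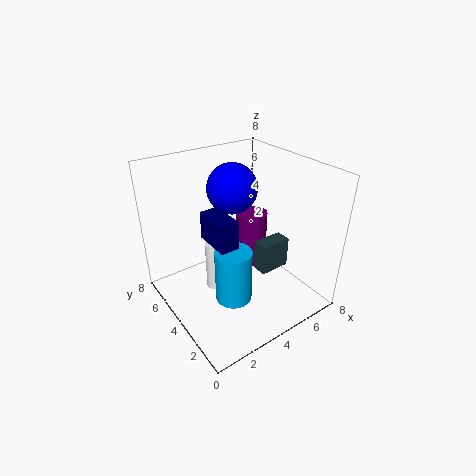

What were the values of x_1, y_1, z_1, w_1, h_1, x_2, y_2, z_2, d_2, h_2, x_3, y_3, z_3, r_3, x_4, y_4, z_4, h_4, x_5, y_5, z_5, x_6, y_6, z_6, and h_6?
x_1 = 6, y_1 = 4, z_1 = 0.5, w_1 = 2, h_1 = 2, x_2 = 2, y_2 = 2.5, z_2 = 4.5, d_2 = 2, h_2 = 1.5, x_3 = 3, y_3 = 5, z_3 = 0.5, r_3 = 0.5, x_4 = 3, y_4 = 3, z_4 = 1, h_4 = 3, x_5 = 5, y_5 = 6, z_5 = 6, x_6 = 6.5, y_6 = 6, z_6 = 0.5, h_6 = 3.5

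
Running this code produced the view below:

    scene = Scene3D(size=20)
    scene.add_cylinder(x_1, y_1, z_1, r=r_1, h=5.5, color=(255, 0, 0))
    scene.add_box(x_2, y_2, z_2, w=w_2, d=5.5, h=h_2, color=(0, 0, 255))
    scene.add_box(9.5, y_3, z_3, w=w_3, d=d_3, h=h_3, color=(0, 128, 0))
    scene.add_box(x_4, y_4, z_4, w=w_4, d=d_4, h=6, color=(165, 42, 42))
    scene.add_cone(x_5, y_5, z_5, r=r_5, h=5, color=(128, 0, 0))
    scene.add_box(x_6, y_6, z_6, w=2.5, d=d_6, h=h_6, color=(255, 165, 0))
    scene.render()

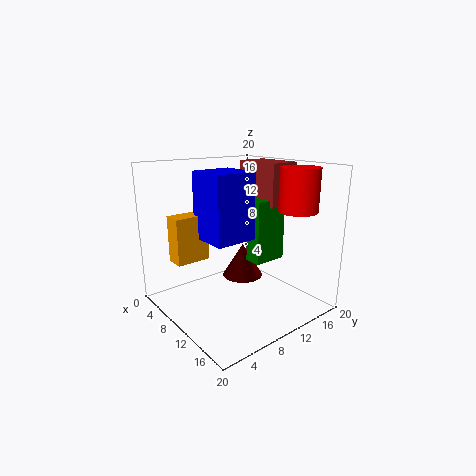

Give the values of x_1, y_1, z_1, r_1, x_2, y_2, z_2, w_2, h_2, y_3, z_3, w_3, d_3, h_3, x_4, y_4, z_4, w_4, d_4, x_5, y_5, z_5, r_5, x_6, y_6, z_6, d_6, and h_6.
x_1 = 17
y_1 = 14
z_1 = 14.5
r_1 = 2.5
x_2 = 8.5
y_2 = 4
z_2 = 11
w_2 = 5.5
h_2 = 8.5
y_3 = 12
z_3 = 6
w_3 = 2.5
d_3 = 5
h_3 = 9
x_4 = 5.5
y_4 = 14
z_4 = 14
w_4 = 7
d_4 = 4.5
x_5 = 8
y_5 = 12.5
z_5 = 3
r_5 = 3
x_6 = 7
y_6 = 1
z_6 = 8
d_6 = 4.5
h_6 = 6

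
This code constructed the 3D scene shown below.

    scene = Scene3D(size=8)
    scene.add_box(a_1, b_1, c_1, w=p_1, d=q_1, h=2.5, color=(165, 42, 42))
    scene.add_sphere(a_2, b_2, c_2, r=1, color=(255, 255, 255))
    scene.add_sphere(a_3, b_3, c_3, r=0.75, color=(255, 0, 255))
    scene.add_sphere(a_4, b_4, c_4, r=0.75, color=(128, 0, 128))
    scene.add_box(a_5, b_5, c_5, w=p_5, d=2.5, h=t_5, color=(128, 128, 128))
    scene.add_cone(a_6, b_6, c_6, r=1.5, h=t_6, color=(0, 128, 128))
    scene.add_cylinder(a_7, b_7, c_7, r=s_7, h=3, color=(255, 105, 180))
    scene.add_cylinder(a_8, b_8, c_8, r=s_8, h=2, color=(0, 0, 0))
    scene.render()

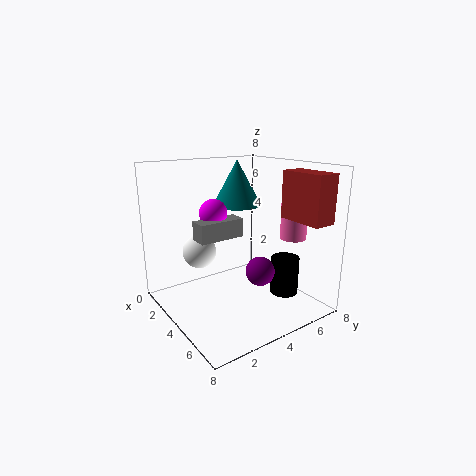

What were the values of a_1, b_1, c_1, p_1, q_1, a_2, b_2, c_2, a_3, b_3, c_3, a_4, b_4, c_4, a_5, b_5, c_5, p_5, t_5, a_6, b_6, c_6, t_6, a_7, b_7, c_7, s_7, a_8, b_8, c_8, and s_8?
a_1 = 5.5, b_1 = 5.75, c_1 = 5.25, p_1 = 2.5, q_1 = 1.25, a_2 = 1.75, b_2 = 2.75, c_2 = 2.75, a_3 = 3.5, b_3 = 2.75, c_3 = 5.5, a_4 = 6, b_4 = 4, c_4 = 2.75, a_5 = 3.5, b_5 = 1.5, c_5 = 4.25, p_5 = 1, t_5 = 1, a_6 = 1.75, b_6 = 5.5, c_6 = 5.25, t_6 = 2.75, a_7 = 5.25, b_7 = 7, c_7 = 3.75, s_7 = 0.75, a_8 = 6.25, b_8 = 5.5, c_8 = 1.25, s_8 = 0.75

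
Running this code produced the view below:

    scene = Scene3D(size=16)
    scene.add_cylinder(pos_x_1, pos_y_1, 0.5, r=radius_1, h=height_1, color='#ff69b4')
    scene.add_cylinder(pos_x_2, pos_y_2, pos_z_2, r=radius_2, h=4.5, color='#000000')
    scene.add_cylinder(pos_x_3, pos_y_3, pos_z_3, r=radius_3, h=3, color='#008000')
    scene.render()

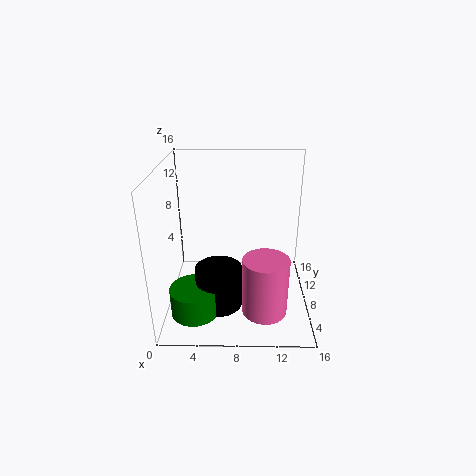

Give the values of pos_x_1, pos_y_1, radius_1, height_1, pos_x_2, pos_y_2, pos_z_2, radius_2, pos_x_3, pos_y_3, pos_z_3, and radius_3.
pos_x_1 = 11; pos_y_1 = 5; radius_1 = 2.5; height_1 = 6.5; pos_x_2 = 6; pos_y_2 = 5; pos_z_2 = 1.5; radius_2 = 2.5; pos_x_3 = 3.5; pos_y_3 = 3.5; pos_z_3 = 1.5; radius_3 = 2.5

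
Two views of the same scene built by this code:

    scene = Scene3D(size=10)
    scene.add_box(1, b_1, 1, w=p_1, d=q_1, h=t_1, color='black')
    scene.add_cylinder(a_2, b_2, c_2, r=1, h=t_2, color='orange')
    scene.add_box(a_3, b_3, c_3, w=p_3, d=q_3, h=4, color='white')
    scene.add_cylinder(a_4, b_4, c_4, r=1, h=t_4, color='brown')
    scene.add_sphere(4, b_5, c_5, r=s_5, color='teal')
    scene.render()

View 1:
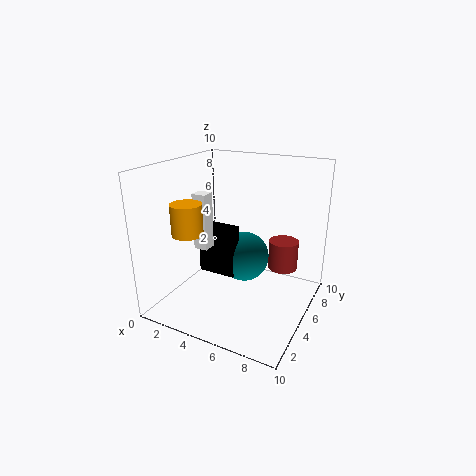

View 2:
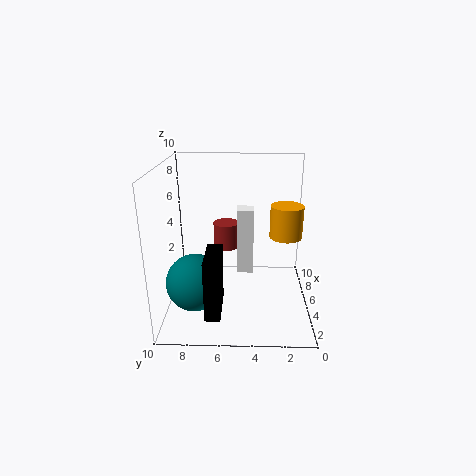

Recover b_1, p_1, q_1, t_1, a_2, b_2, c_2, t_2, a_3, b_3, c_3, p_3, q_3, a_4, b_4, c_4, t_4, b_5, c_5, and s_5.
b_1 = 6; p_1 = 3; q_1 = 1; t_1 = 4; a_2 = 3; b_2 = 2; c_2 = 6; t_2 = 2; a_3 = 2; b_3 = 4; c_3 = 4; p_3 = 1; q_3 = 1; a_4 = 8; b_4 = 6; c_4 = 3; t_4 = 2; b_5 = 8; c_5 = 2; s_5 = 2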